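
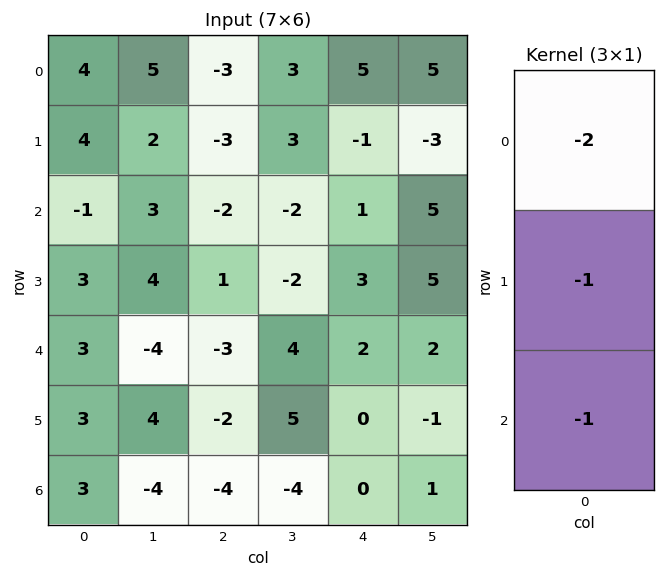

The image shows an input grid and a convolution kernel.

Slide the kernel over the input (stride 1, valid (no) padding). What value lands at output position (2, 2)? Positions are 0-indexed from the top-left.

6

The receptive field on the input at this output position is [-2 / 1 / -3]. Elementwise product with the kernel and sum: -2·-2 + 1·-1 + -3·-1.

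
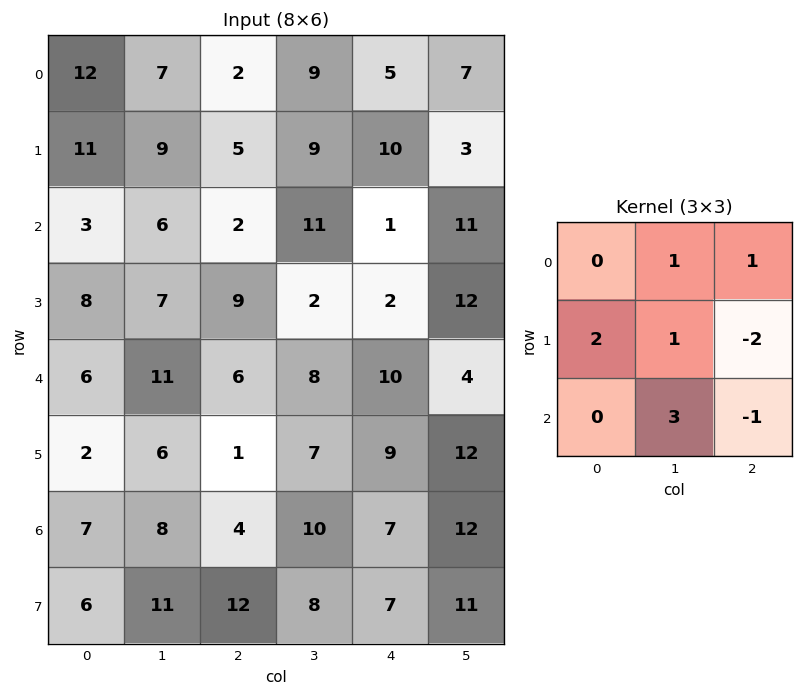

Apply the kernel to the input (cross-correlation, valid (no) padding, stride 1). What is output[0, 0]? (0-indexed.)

46

The receptive field on the input at this output position is [12 7 2 / 11 9 5 / 3 6 2]. Elementwise product with the kernel and sum: 7·1 + 2·1 + 11·2 + 9·1 + 5·-2 + 6·3 + 2·-1.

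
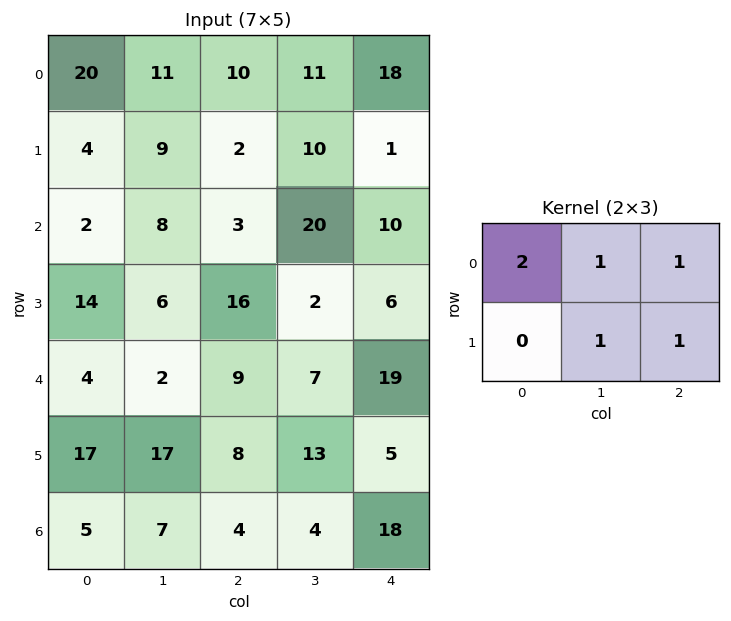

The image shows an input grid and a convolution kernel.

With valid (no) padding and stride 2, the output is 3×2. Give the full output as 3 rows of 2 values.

Output[0,0]: The receptive field on the input at this output position is [20 11 10 / 4 9 2]. Elementwise product with the kernel and sum: 20·2 + 11·1 + 10·1 + 9·1 + 2·1.
Output[0,1]: The receptive field on the input at this output position is [10 11 18 / 2 10 1]. Elementwise product with the kernel and sum: 10·2 + 11·1 + 18·1 + 10·1 + 1·1.

72 60
37 44
44 62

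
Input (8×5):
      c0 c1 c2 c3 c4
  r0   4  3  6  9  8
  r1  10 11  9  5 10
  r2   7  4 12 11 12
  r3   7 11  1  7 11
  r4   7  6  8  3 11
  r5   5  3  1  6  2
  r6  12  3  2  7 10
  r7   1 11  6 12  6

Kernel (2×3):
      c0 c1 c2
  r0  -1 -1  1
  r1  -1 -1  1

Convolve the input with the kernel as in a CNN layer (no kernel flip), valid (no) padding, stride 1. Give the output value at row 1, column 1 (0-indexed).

-20

The receptive field on the input at this output position is [11 9 5 / 4 12 11]. Elementwise product with the kernel and sum: 11·-1 + 9·-1 + 5·1 + 4·-1 + 12·-1 + 11·1.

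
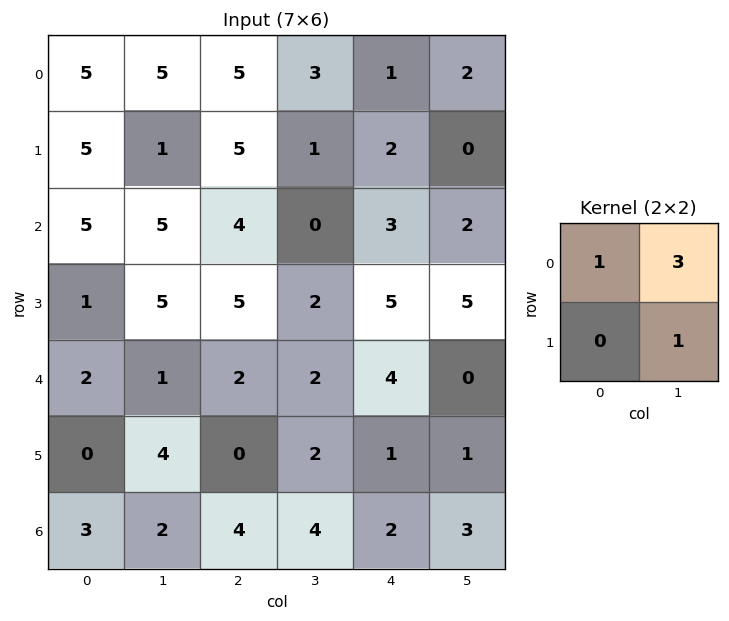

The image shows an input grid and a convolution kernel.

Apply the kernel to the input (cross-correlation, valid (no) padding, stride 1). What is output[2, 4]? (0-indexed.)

The receptive field on the input at this output position is [3 2 / 5 5]. Elementwise product with the kernel and sum: 3·1 + 2·3 + 5·1.

14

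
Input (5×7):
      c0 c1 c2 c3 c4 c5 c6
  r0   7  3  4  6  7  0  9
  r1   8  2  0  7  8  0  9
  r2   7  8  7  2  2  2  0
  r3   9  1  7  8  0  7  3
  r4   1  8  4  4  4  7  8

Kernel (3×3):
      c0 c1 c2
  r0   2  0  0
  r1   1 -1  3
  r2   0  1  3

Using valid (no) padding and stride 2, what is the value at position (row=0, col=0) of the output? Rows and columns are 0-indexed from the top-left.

49

The receptive field on the input at this output position is [7 3 4 / 8 2 0 / 7 8 7]. Elementwise product with the kernel and sum: 7·2 + 8·1 + 2·-1 + 0·3 + 8·1 + 7·3.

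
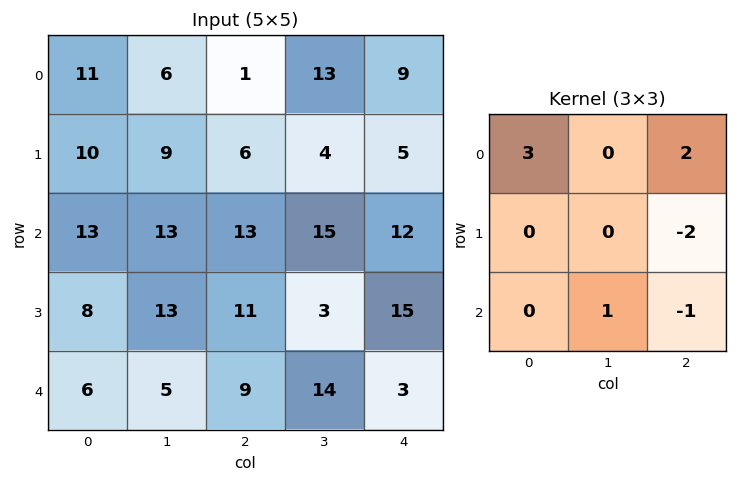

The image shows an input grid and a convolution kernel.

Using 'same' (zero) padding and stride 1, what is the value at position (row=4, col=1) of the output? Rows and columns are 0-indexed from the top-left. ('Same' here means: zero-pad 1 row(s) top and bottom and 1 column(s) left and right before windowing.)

28

The receptive field on the zero-padded input at this output position is [8 13 11 / 6 5 9 / 0 0 0]. Elementwise product with the kernel and sum: 8·3 + 11·2 + 9·-2 + 0·1 + 0·-1.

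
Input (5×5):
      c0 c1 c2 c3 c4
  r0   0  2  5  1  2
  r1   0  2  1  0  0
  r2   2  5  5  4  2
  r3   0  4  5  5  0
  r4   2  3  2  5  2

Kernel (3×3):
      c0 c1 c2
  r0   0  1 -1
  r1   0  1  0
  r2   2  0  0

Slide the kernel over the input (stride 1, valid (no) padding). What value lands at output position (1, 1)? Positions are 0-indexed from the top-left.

14

The receptive field on the input at this output position is [2 1 0 / 5 5 4 / 4 5 5]. Elementwise product with the kernel and sum: 1·1 + 0·-1 + 5·1 + 4·2.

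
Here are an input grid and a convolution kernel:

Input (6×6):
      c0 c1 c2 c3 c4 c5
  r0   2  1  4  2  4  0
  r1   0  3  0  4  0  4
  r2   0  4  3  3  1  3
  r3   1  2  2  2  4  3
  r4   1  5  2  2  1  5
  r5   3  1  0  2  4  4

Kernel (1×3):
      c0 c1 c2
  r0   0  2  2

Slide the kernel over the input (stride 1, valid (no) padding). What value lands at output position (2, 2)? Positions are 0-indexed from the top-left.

The receptive field on the input at this output position is [3 3 1]. Elementwise product with the kernel and sum: 3·2 + 1·2.

8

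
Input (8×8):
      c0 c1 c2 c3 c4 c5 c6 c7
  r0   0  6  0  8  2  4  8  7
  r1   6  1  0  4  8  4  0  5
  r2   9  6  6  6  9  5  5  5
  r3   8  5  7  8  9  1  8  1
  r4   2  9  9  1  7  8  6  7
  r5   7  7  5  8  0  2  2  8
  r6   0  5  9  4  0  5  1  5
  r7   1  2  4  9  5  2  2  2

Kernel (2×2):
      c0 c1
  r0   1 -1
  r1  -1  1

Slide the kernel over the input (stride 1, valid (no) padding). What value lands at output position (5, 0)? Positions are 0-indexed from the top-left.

The receptive field on the input at this output position is [7 7 / 0 5]. Elementwise product with the kernel and sum: 7·1 + 7·-1 + 0·-1 + 5·1.

5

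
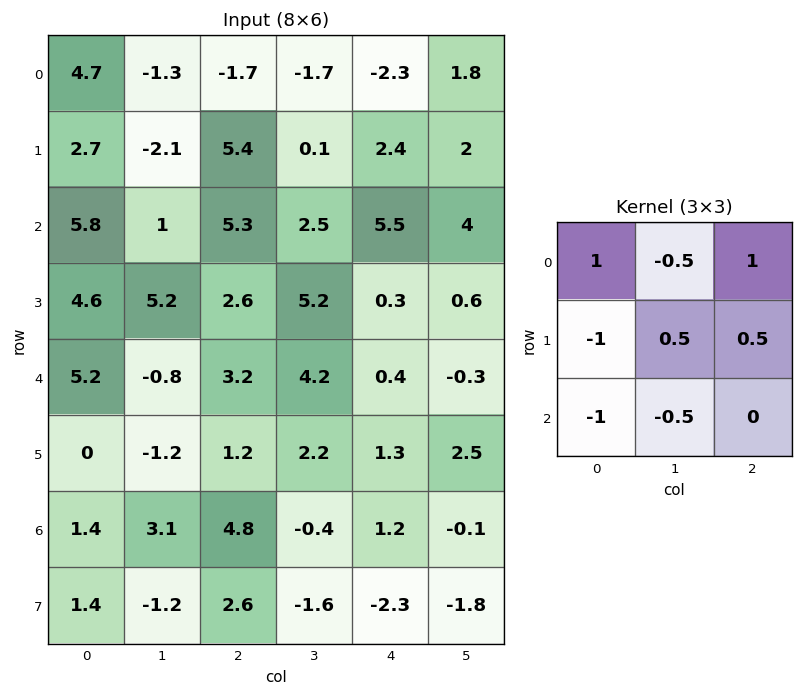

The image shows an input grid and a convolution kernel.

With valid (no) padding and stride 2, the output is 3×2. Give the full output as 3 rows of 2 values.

Output[0,0]: The receptive field on the input at this output position is [4.7 -1.3 -1.7 / 2.7 -2.1 5.4 / 5.8 1 5.3]. Elementwise product with the kernel and sum: 4.7·1 + -1.3·-0.5 + -1.7·1 + 2.7·-1 + -2.1·0.5 + 5.4·0.5 + 5.8·-1 + 1·-0.5.
Output[0,1]: The receptive field on the input at this output position is [-1.7 -1.7 -2.3 / 5.4 0.1 2.4 / 5.3 2.5 5.5]. Elementwise product with the kernel and sum: -1.7·1 + -1.7·-0.5 + -2.3·1 + 5.4·-1 + 0.1·0.5 + 2.4·0.5 + 5.3·-1 + 2.5·-0.5.

-3.7 -13.85
5.1 4.4
5.85 -2.55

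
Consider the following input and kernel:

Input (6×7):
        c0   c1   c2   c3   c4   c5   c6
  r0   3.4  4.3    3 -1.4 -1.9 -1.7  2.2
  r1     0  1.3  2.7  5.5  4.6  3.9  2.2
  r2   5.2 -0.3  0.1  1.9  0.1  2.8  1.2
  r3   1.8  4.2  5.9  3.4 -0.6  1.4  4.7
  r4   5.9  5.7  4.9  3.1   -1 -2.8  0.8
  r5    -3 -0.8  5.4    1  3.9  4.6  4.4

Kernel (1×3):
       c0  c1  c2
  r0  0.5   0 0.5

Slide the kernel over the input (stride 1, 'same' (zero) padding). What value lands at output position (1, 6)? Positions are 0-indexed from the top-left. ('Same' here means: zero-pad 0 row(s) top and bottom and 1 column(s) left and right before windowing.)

The receptive field on the zero-padded input at this output position is [3.9 2.2 0]. Elementwise product with the kernel and sum: 3.9·0.5 + 0·0.5.

1.95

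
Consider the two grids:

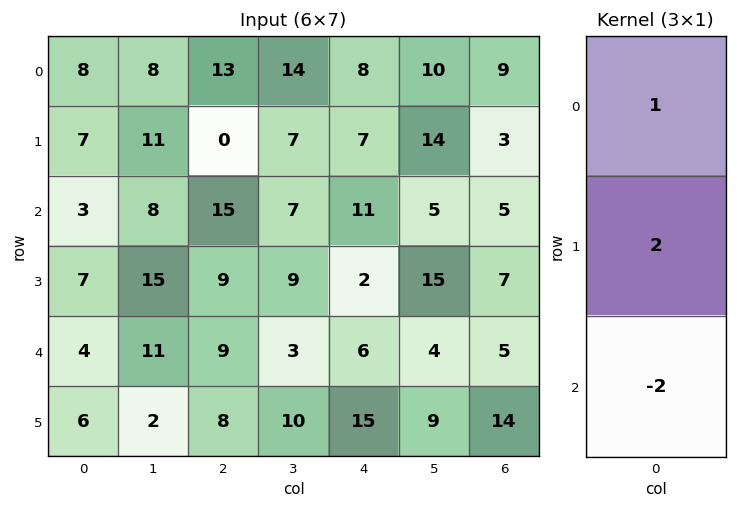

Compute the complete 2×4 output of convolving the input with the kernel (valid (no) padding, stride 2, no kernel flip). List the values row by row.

Output[0,0]: The receptive field on the input at this output position is [8 / 7 / 3]. Elementwise product with the kernel and sum: 8·1 + 7·2 + 3·-2.
Output[0,1]: The receptive field on the input at this output position is [13 / 0 / 15]. Elementwise product with the kernel and sum: 13·1 + 0·2 + 15·-2.

16 -17 0 5
9 15 3 9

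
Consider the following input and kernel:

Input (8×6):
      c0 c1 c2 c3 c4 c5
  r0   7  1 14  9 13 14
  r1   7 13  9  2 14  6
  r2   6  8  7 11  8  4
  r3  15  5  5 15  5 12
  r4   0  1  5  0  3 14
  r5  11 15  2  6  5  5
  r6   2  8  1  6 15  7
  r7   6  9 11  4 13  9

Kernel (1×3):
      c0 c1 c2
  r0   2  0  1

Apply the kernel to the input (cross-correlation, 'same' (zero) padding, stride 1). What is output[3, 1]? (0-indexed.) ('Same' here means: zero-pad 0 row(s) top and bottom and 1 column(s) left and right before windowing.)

35

The receptive field on the zero-padded input at this output position is [15 5 5]. Elementwise product with the kernel and sum: 15·2 + 5·1.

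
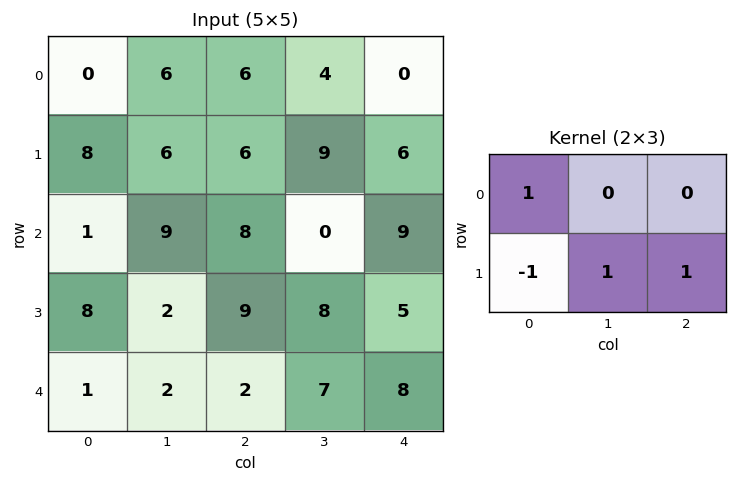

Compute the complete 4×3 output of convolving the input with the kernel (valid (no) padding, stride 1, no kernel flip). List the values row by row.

4 15 15
24 5 7
4 24 12
11 9 22

Output[0,0]: The receptive field on the input at this output position is [0 6 6 / 8 6 6]. Elementwise product with the kernel and sum: 0·1 + 8·-1 + 6·1 + 6·1.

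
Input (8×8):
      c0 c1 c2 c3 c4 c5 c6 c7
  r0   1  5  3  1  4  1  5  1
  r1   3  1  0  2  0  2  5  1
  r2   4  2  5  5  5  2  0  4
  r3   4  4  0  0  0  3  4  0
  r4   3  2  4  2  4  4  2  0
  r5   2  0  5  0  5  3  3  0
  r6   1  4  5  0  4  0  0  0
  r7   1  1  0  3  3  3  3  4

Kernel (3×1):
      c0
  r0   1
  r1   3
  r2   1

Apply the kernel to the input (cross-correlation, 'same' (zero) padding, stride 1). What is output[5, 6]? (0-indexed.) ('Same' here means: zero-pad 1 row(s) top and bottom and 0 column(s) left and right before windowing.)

11

The receptive field on the zero-padded input at this output position is [2 / 3 / 0]. Elementwise product with the kernel and sum: 2·1 + 3·3 + 0·1.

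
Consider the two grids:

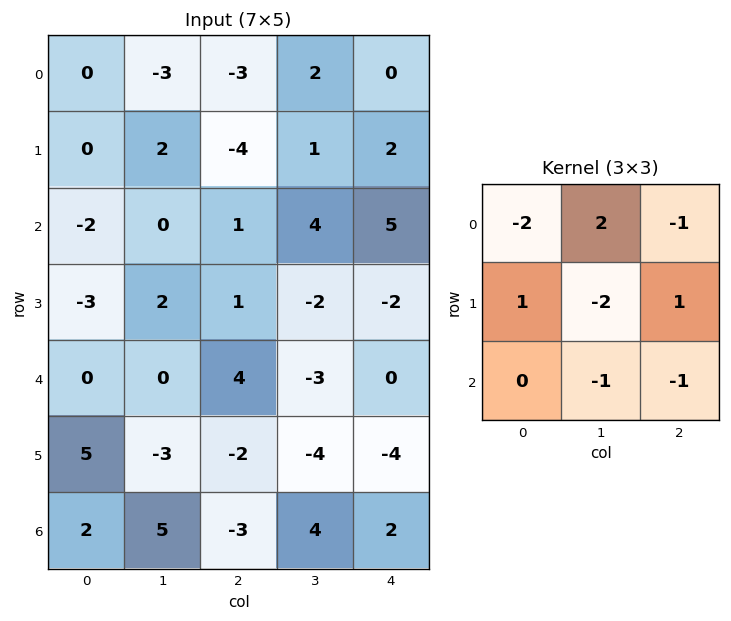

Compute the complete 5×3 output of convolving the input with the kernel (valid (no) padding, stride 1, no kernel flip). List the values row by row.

Output[0,0]: The receptive field on the input at this output position is [0 -3 -3 / 0 2 -4 / -2 0 1]. Elementwise product with the kernel and sum: 0·-2 + -3·2 + -3·-1 + 0·1 + 2·-2 + -4·1 + 0·-1 + 1·-1.
Output[0,1]: The receptive field on the input at this output position is [-3 -3 2 / 2 -4 1 / 0 1 4]. Elementwise product with the kernel and sum: -3·-2 + -3·2 + 2·-1 + 2·1 + -4·-2 + 1·1 + 1·-1 + 4·-1.

-12 4 -3
4 -10 10
-7 -5 7
18 -5 14
3 7 -18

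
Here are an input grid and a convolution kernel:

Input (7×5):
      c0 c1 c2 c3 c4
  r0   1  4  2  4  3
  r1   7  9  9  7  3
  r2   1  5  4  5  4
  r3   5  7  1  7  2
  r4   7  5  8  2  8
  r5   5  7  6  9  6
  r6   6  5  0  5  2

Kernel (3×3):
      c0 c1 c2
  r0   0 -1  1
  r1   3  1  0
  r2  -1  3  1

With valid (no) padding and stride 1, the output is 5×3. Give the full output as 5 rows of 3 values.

Output[0,0]: The receptive field on the input at this output position is [1 4 2 / 7 9 9 / 1 5 4]. Elementwise product with the kernel and sum: 4·-1 + 2·1 + 7·3 + 9·1 + 1·-1 + 5·3 + 4·1.
Output[0,1]: The receptive field on the input at this output position is [4 2 4 / 9 9 7 / 5 4 5]. Elementwise product with the kernel and sum: 2·-1 + 4·1 + 9·3 + 9·1 + 5·-1 + 4·3 + 5·1.

46 50 48
25 20 35
37 44 15
42 49 48
34 21 50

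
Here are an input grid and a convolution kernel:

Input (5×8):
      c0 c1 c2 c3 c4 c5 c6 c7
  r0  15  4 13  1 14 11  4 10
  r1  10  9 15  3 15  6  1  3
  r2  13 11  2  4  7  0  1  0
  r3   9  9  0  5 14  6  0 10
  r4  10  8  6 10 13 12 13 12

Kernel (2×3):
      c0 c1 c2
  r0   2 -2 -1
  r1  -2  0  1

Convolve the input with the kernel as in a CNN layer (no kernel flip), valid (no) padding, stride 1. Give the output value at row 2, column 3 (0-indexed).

-10

The receptive field on the input at this output position is [4 7 0 / 5 14 6]. Elementwise product with the kernel and sum: 4·2 + 7·-2 + 0·-1 + 5·-2 + 6·1.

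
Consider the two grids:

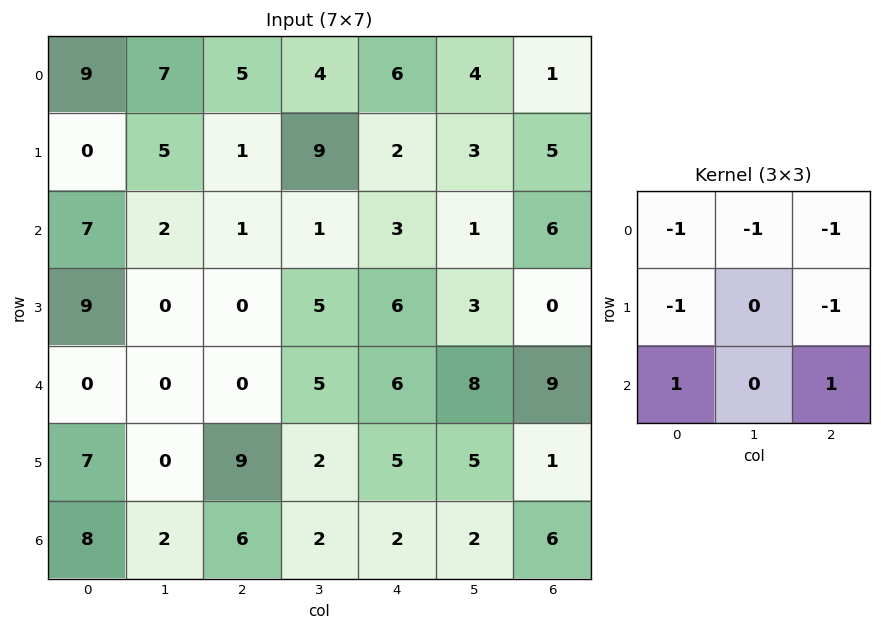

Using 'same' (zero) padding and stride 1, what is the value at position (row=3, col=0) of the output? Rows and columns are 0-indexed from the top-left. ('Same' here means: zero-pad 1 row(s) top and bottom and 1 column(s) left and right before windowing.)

-9

The receptive field on the zero-padded input at this output position is [0 7 2 / 0 9 0 / 0 0 0]. Elementwise product with the kernel and sum: 0·-1 + 7·-1 + 2·-1 + 0·-1 + 0·-1 + 0·1 + 0·1.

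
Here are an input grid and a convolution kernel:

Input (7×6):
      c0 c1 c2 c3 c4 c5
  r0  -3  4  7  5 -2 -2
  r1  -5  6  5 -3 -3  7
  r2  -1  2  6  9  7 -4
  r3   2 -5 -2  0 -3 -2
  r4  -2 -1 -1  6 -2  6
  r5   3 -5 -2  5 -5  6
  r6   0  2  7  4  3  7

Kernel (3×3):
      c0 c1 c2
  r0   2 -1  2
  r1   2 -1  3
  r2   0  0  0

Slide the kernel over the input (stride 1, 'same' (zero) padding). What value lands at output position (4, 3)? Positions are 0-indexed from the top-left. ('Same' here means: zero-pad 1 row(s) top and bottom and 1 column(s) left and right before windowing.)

-24

The receptive field on the zero-padded input at this output position is [-2 0 -3 / -1 6 -2 / -2 5 -5]. Elementwise product with the kernel and sum: -2·2 + 0·-1 + -3·2 + -1·2 + 6·-1 + -2·3.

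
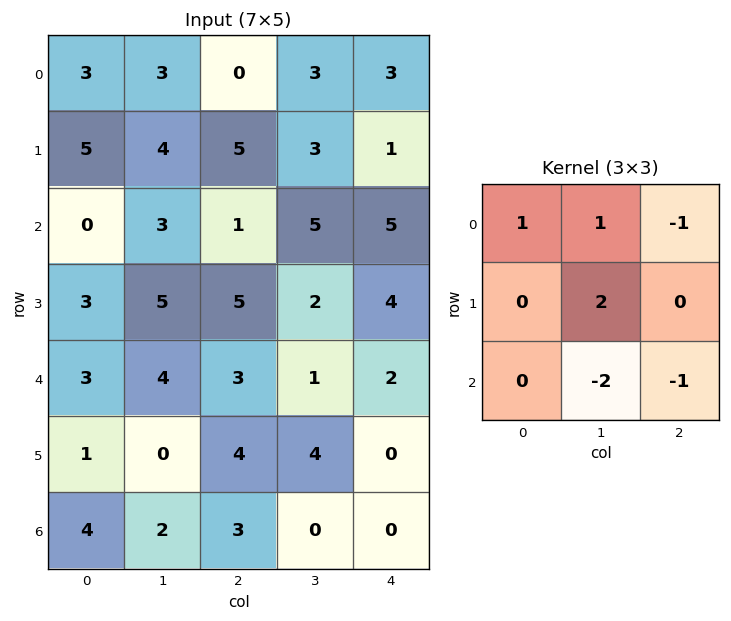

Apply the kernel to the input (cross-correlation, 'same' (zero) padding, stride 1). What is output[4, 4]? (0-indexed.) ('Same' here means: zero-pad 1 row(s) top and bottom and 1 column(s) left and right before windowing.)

10

The receptive field on the zero-padded input at this output position is [2 4 0 / 1 2 0 / 4 0 0]. Elementwise product with the kernel and sum: 2·1 + 4·1 + 0·-1 + 2·2 + 0·-2 + 0·-1.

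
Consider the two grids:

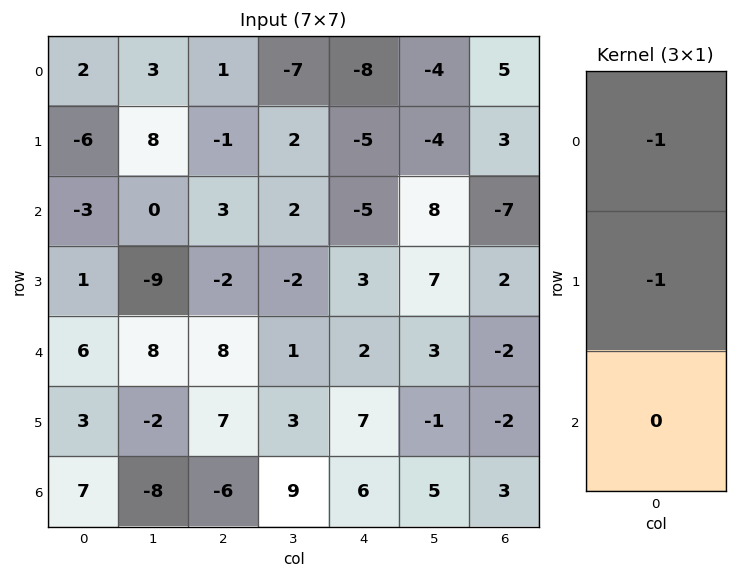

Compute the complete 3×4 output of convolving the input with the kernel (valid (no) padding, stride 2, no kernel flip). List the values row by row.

4 0 13 -8
2 -1 2 5
-9 -15 -9 4

Output[0,0]: The receptive field on the input at this output position is [2 / -6 / -3]. Elementwise product with the kernel and sum: 2·-1 + -6·-1.
Output[0,1]: The receptive field on the input at this output position is [1 / -1 / 3]. Elementwise product with the kernel and sum: 1·-1 + -1·-1.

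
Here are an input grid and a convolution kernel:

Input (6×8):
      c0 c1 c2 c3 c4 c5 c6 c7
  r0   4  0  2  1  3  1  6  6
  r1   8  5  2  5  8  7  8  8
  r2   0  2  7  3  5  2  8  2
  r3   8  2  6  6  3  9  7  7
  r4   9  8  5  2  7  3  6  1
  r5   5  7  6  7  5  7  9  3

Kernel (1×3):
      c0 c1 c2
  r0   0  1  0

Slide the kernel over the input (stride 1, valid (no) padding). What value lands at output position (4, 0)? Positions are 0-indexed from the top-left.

8

The receptive field on the input at this output position is [9 8 5]. Elementwise product with the kernel and sum: 8·1.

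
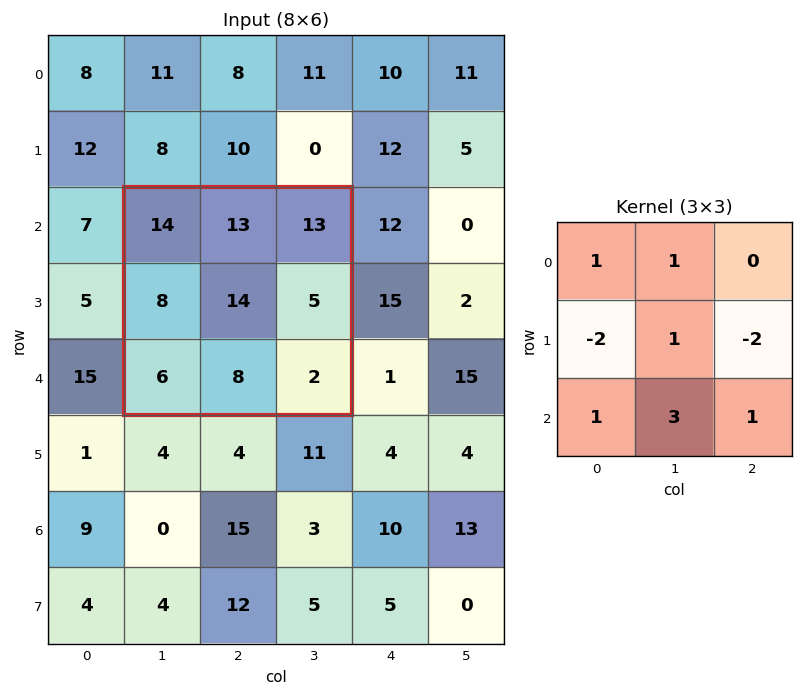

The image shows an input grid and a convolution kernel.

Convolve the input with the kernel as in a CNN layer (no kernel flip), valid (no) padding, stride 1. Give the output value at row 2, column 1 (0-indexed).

The receptive field on the input at this output position is [14 13 13 / 8 14 5 / 6 8 2]. Elementwise product with the kernel and sum: 14·1 + 13·1 + 8·-2 + 14·1 + 5·-2 + 6·1 + 8·3 + 2·1.

47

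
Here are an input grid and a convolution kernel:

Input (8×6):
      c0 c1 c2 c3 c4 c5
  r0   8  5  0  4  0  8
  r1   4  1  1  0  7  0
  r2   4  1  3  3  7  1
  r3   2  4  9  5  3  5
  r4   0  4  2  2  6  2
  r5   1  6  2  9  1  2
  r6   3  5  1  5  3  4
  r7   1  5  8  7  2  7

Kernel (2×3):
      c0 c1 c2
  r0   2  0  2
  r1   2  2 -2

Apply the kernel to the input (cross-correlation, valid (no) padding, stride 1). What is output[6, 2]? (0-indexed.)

34

The receptive field on the input at this output position is [1 5 3 / 8 7 2]. Elementwise product with the kernel and sum: 1·2 + 3·2 + 8·2 + 7·2 + 2·-2.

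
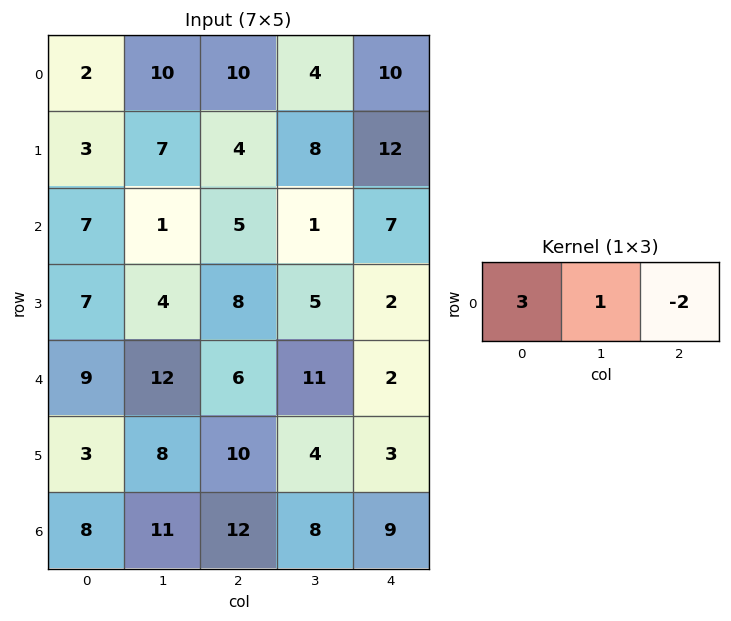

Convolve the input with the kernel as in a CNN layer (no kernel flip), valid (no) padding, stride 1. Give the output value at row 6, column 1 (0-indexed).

29

The receptive field on the input at this output position is [11 12 8]. Elementwise product with the kernel and sum: 11·3 + 12·1 + 8·-2.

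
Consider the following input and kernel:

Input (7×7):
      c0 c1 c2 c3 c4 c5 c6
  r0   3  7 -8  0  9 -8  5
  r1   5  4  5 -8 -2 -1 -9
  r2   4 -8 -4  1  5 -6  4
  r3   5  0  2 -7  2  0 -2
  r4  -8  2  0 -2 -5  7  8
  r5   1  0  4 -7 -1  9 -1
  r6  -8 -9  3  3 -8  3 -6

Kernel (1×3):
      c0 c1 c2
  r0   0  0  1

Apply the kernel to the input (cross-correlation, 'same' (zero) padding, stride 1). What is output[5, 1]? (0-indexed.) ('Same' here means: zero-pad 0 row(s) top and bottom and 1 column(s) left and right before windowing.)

4

The receptive field on the zero-padded input at this output position is [1 0 4]. Elementwise product with the kernel and sum: 4·1.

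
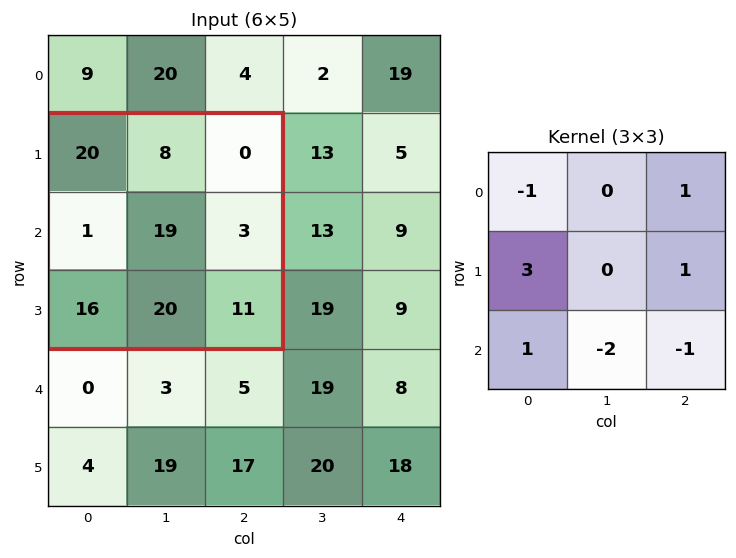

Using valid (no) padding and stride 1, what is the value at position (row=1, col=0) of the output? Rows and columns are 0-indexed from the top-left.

The receptive field on the input at this output position is [20 8 0 / 1 19 3 / 16 20 11]. Elementwise product with the kernel and sum: 20·-1 + 0·1 + 1·3 + 3·1 + 16·1 + 20·-2 + 11·-1.

-49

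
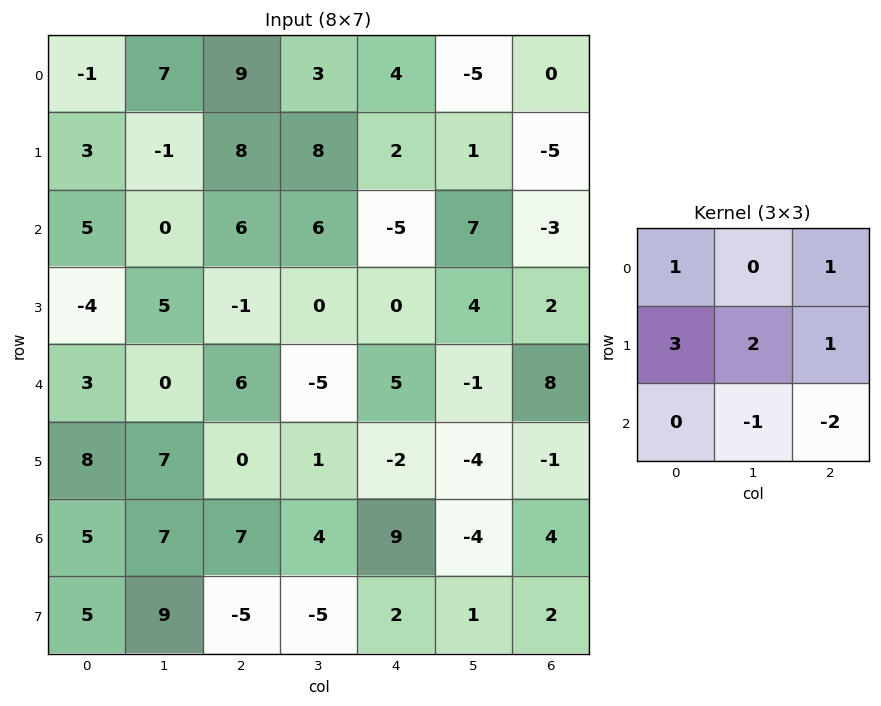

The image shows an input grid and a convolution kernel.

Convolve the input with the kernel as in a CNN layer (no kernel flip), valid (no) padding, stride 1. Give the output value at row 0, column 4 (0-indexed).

6

The receptive field on the input at this output position is [4 -5 0 / 2 1 -5 / -5 7 -3]. Elementwise product with the kernel and sum: 4·1 + 0·1 + 2·3 + 1·2 + -5·1 + 7·-1 + -3·-2.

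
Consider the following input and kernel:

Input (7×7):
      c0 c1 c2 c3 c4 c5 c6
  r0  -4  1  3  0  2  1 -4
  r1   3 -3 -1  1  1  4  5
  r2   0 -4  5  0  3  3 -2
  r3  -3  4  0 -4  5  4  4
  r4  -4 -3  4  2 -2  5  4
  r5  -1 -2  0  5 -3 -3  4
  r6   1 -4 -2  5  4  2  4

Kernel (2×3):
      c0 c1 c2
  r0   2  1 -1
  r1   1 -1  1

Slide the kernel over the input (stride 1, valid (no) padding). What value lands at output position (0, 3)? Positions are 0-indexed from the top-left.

5

The receptive field on the input at this output position is [0 2 1 / 1 1 4]. Elementwise product with the kernel and sum: 0·2 + 2·1 + 1·-1 + 1·1 + 1·-1 + 4·1.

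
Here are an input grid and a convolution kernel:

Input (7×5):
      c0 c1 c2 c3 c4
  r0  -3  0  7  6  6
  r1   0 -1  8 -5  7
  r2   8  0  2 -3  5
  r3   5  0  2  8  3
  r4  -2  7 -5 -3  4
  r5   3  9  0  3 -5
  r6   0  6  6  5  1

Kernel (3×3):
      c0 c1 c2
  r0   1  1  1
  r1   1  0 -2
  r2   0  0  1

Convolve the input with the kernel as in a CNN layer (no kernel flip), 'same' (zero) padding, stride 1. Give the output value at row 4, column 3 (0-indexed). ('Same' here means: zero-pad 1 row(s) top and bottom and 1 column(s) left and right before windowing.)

The receptive field on the zero-padded input at this output position is [2 8 3 / -5 -3 4 / 0 3 -5]. Elementwise product with the kernel and sum: 2·1 + 8·1 + 3·1 + -5·1 + 4·-2 + -5·1.

-5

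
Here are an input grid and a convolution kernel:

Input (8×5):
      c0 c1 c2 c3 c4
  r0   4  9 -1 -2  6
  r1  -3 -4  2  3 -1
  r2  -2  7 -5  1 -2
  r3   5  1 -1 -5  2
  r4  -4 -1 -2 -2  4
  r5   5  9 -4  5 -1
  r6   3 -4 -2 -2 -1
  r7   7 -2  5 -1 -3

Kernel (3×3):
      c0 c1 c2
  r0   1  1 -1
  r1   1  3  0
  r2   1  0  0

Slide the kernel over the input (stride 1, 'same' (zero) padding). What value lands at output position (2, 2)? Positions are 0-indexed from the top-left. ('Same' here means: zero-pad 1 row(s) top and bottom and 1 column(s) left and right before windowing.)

The receptive field on the zero-padded input at this output position is [-4 2 3 / 7 -5 1 / 1 -1 -5]. Elementwise product with the kernel and sum: -4·1 + 2·1 + 3·-1 + 7·1 + -5·3 + 1·1.

-12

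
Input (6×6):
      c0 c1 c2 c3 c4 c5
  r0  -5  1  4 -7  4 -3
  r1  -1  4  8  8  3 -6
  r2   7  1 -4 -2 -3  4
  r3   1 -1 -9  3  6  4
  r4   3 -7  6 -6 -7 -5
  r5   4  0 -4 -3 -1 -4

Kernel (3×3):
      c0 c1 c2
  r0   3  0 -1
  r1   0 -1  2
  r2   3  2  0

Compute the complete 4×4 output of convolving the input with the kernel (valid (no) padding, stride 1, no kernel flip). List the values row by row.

Output[0,0]: The receptive field on the input at this output position is [-5 1 4 / -1 4 8 / 7 1 -4]. Elementwise product with the kernel and sum: -5·3 + 4·-1 + 4·-1 + 8·2 + 7·3 + 1·2.

16 13 -10 -45
-19 -17 -4 62
3 11 6 -40
43 -32 -59 -9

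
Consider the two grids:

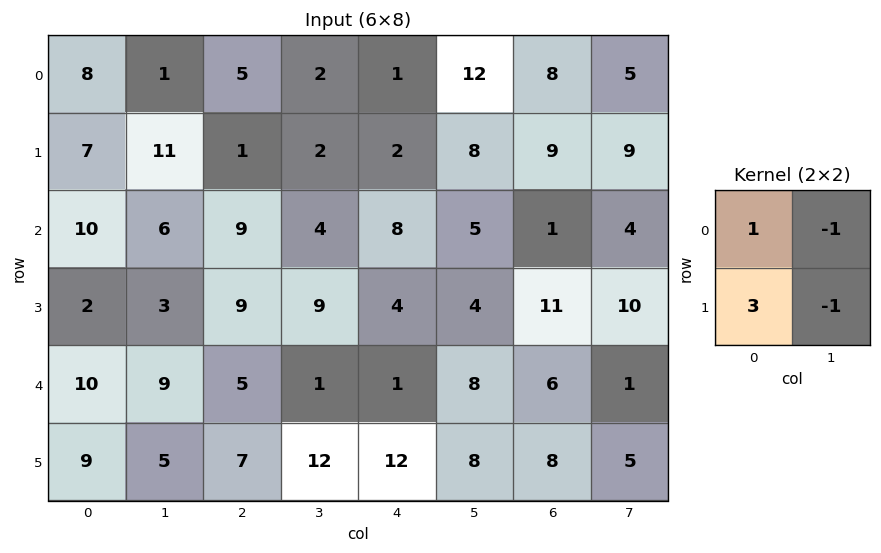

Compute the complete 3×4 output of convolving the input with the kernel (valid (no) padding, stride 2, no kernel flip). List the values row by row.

Output[0,0]: The receptive field on the input at this output position is [8 1 / 7 11]. Elementwise product with the kernel and sum: 8·1 + 1·-1 + 7·3 + 11·-1.

17 4 -13 21
7 23 11 20
23 13 21 24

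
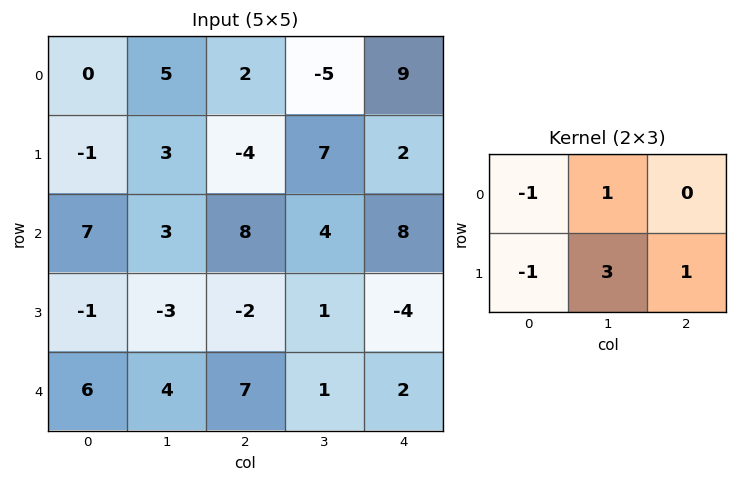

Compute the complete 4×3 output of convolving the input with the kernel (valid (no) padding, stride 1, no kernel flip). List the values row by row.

11 -11 20
14 18 23
-14 3 -3
11 19 1

Output[0,0]: The receptive field on the input at this output position is [0 5 2 / -1 3 -4]. Elementwise product with the kernel and sum: 0·-1 + 5·1 + -1·-1 + 3·3 + -4·1.
Output[0,1]: The receptive field on the input at this output position is [5 2 -5 / 3 -4 7]. Elementwise product with the kernel and sum: 5·-1 + 2·1 + 3·-1 + -4·3 + 7·1.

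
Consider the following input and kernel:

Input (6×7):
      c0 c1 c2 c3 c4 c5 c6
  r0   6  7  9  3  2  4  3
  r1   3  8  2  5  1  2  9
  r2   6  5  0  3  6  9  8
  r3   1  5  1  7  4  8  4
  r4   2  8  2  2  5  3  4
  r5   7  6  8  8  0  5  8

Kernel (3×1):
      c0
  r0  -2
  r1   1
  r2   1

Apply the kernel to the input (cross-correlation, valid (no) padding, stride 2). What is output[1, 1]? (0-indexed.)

The receptive field on the input at this output position is [0 / 1 / 2]. Elementwise product with the kernel and sum: 0·-2 + 1·1 + 2·1.

3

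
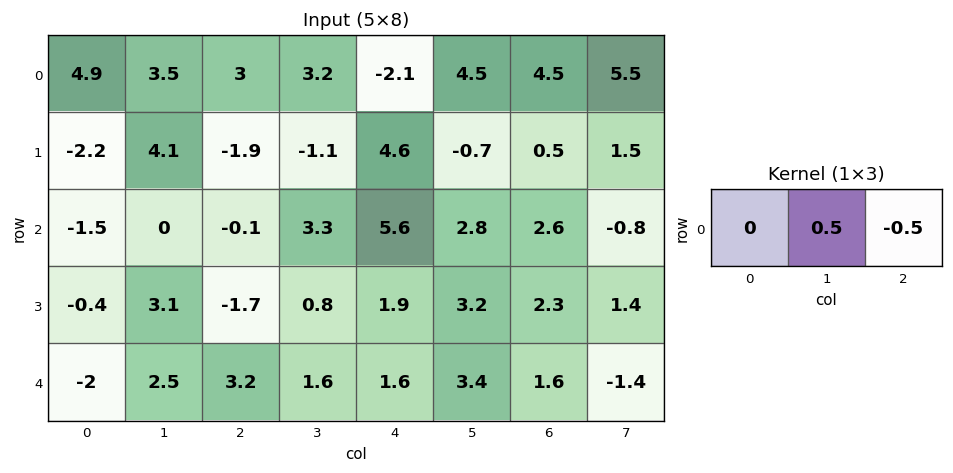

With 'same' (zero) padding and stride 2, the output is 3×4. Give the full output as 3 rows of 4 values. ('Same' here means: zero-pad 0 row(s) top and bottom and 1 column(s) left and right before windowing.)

Output[0,0]: The receptive field on the zero-padded input at this output position is [0 4.9 3.5]. Elementwise product with the kernel and sum: 4.9·0.5 + 3.5·-0.5.

0.7 -0.1 -3.3 -0.5
-0.75 -1.7 1.4 1.7
-2.25 0.8 -0.9 1.5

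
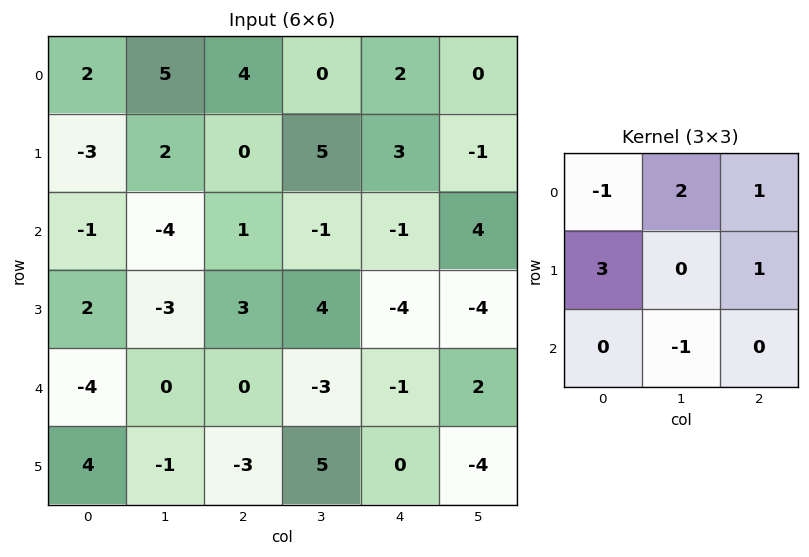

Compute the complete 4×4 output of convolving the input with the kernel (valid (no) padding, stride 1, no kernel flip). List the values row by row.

Output[0,0]: The receptive field on the input at this output position is [2 5 4 / -3 2 0 / -1 -4 1]. Elementwise product with the kernel and sum: 2·-1 + 5·2 + 4·1 + -3·3 + 0·1 + -4·-1.

7 13 2 19
8 -13 11 5
3 0 4 12
-16 13 -5 -23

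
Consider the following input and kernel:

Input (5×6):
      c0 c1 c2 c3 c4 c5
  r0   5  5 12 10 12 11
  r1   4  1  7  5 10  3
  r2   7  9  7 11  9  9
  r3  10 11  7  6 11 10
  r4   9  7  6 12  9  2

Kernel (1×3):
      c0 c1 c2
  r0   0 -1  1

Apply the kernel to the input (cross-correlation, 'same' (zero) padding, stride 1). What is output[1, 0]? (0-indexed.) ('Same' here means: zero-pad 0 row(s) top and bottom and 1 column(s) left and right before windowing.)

The receptive field on the zero-padded input at this output position is [0 4 1]. Elementwise product with the kernel and sum: 4·-1 + 1·1.

-3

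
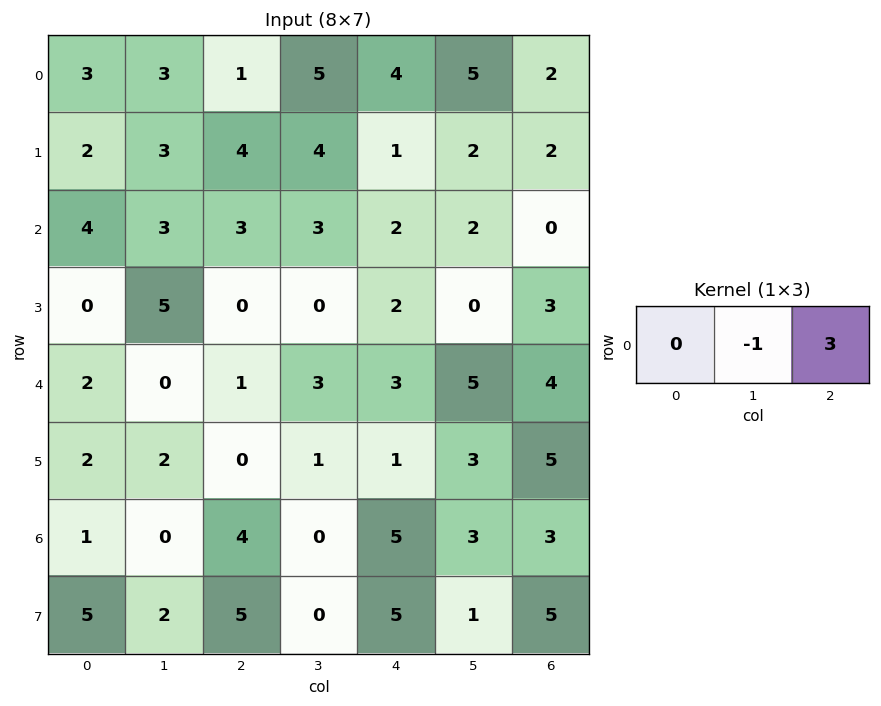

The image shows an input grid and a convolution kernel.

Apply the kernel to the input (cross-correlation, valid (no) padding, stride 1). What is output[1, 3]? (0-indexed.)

5

The receptive field on the input at this output position is [4 1 2]. Elementwise product with the kernel and sum: 1·-1 + 2·3.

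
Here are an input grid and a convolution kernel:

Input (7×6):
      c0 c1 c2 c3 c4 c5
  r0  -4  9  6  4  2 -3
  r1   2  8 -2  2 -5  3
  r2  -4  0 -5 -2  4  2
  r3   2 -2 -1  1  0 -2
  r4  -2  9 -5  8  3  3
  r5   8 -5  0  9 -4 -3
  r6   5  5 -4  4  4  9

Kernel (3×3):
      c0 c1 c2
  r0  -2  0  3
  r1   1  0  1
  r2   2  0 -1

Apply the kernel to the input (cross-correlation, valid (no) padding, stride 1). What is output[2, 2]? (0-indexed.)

The receptive field on the input at this output position is [-5 -2 4 / -1 1 0 / -5 8 3]. Elementwise product with the kernel and sum: -5·-2 + 4·3 + -1·1 + 0·1 + -5·2 + 3·-1.

8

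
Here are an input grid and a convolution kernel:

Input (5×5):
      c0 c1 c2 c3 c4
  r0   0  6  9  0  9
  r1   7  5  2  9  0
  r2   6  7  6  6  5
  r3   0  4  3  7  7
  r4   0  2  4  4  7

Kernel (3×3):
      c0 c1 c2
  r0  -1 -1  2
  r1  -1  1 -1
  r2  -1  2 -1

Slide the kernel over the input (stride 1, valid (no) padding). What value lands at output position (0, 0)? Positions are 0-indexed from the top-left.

The receptive field on the input at this output position is [0 6 9 / 7 5 2 / 6 7 6]. Elementwise product with the kernel and sum: 0·-1 + 6·-1 + 9·2 + 7·-1 + 5·1 + 2·-1 + 6·-1 + 7·2 + 6·-1.

10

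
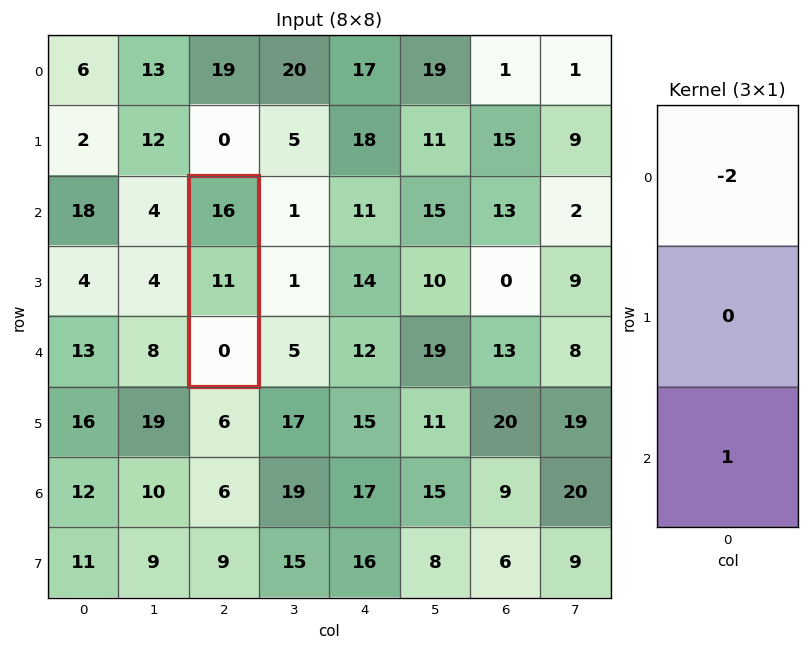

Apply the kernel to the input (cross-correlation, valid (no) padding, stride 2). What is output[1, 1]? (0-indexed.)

-32

The receptive field on the input at this output position is [16 / 11 / 0]. Elementwise product with the kernel and sum: 16·-2 + 0·1.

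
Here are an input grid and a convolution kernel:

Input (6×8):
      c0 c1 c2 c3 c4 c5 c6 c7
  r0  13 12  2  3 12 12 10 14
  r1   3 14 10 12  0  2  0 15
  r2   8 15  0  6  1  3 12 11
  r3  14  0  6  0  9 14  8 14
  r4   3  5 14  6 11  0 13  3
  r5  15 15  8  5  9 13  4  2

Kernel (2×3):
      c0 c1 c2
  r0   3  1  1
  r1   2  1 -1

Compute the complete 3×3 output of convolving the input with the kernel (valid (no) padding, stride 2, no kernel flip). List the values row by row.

63 53 60
61 10 42
65 71 73

Output[0,0]: The receptive field on the input at this output position is [13 12 2 / 3 14 10]. Elementwise product with the kernel and sum: 13·3 + 12·1 + 2·1 + 3·2 + 14·1 + 10·-1.
Output[0,1]: The receptive field on the input at this output position is [2 3 12 / 10 12 0]. Elementwise product with the kernel and sum: 2·3 + 3·1 + 12·1 + 10·2 + 12·1 + 0·-1.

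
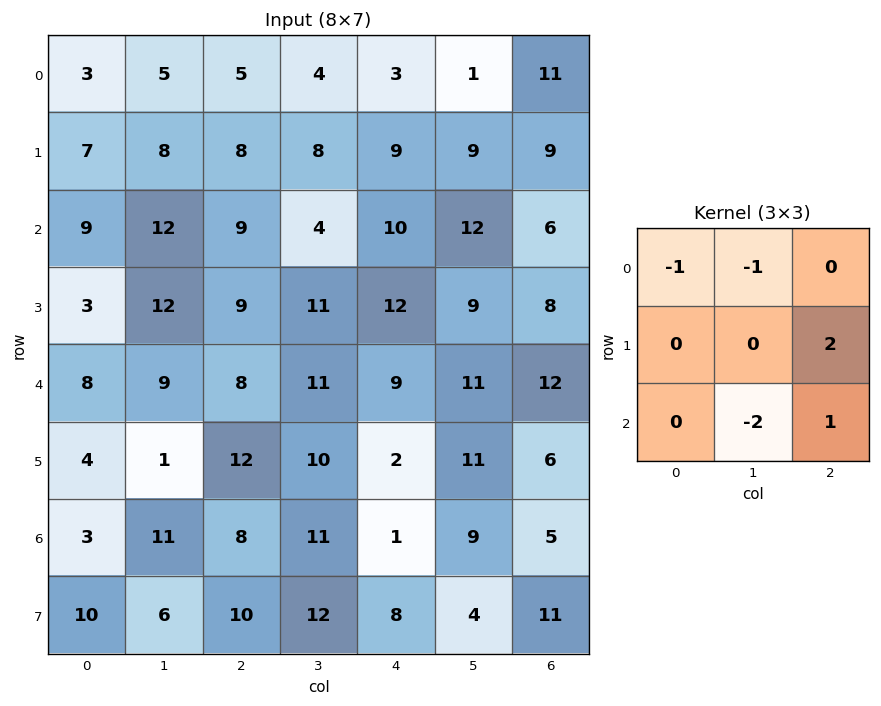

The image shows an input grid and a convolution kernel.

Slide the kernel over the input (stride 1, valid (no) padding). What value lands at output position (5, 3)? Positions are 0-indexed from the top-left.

-6

The receptive field on the input at this output position is [10 2 11 / 11 1 9 / 12 8 4]. Elementwise product with the kernel and sum: 10·-1 + 2·-1 + 9·2 + 8·-2 + 4·1.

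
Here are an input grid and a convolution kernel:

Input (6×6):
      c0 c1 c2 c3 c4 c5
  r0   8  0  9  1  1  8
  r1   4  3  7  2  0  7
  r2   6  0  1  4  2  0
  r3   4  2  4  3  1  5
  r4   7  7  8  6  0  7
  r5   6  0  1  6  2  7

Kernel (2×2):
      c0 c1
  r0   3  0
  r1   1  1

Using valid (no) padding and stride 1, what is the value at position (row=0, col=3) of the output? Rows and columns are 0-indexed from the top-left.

The receptive field on the input at this output position is [1 1 / 2 0]. Elementwise product with the kernel and sum: 1·3 + 2·1 + 0·1.

5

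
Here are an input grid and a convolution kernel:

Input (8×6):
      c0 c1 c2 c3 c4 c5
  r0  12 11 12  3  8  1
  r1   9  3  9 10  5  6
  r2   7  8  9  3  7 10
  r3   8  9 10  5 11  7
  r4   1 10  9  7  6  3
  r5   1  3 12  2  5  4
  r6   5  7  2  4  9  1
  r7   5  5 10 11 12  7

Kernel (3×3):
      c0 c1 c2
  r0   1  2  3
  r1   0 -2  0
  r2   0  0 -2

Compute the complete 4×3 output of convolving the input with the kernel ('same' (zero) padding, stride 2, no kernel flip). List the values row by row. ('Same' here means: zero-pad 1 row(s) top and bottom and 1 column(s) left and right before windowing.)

Output[0,0]: The receptive field on the zero-padded input at this output position is [0 0 0 / 0 12 11 / 0 9 3]. Elementwise product with the kernel and sum: 0·1 + 0·2 + 0·3 + 12·-2 + 3·-2.
Output[0,1]: The receptive field on the zero-padded input at this output position is [0 0 0 / 11 12 3 / 3 9 10]. Elementwise product with the kernel and sum: 0·1 + 0·2 + 0·3 + 12·-2 + 10·-2.

-30 -44 -28
-5 23 10
35 22 28
-9 7 -8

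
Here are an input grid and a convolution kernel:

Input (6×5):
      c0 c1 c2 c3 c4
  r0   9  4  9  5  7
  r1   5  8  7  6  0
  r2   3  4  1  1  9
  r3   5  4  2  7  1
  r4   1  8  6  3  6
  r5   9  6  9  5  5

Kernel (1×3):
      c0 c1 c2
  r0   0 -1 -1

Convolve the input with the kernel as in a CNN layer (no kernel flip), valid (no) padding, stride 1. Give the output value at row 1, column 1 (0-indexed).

The receptive field on the input at this output position is [8 7 6]. Elementwise product with the kernel and sum: 7·-1 + 6·-1.

-13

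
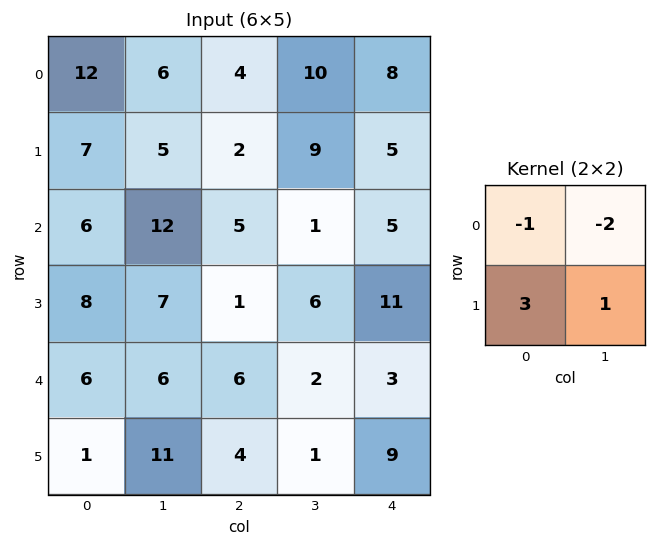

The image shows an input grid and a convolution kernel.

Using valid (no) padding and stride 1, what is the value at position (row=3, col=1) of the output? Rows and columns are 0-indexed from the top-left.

The receptive field on the input at this output position is [7 1 / 6 6]. Elementwise product with the kernel and sum: 7·-1 + 1·-2 + 6·3 + 6·1.

15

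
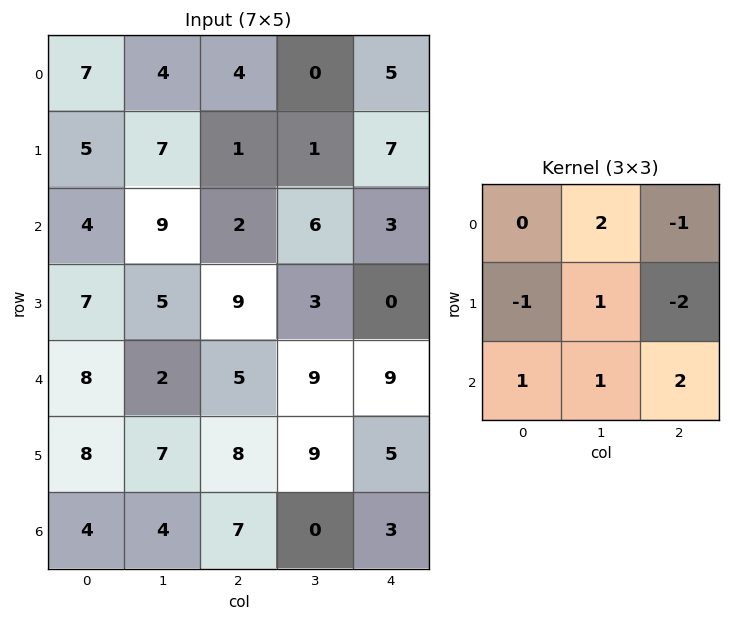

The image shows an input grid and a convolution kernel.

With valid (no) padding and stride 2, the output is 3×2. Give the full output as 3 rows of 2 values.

Output[0,0]: The receptive field on the input at this output position is [7 4 4 / 5 7 1 / 4 9 2]. Elementwise product with the kernel and sum: 4·2 + 4·-1 + 5·-1 + 7·1 + 1·-2 + 4·1 + 9·1 + 2·2.

21 -5
16 35
4 13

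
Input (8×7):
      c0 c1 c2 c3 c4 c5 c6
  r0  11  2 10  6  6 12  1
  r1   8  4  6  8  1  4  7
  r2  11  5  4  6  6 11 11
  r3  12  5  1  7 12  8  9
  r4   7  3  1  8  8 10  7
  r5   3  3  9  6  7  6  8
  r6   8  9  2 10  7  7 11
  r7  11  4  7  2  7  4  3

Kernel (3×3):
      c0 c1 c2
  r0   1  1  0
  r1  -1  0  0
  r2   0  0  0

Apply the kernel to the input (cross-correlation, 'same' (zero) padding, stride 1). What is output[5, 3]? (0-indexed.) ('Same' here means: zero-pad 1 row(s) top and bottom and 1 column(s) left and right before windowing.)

0

The receptive field on the zero-padded input at this output position is [1 8 8 / 9 6 7 / 2 10 7]. Elementwise product with the kernel and sum: 1·1 + 8·1 + 9·-1.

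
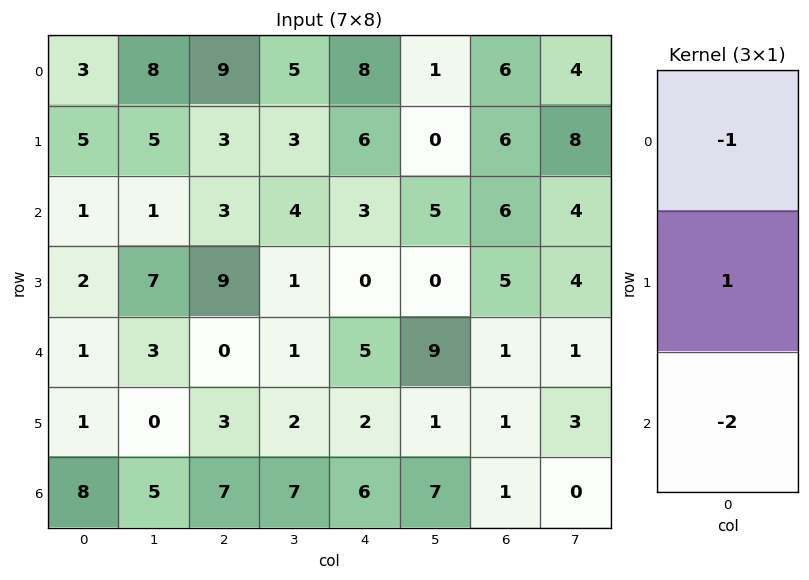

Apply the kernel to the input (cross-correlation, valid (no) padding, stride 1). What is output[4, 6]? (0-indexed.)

-2

The receptive field on the input at this output position is [1 / 1 / 1]. Elementwise product with the kernel and sum: 1·-1 + 1·1 + 1·-2.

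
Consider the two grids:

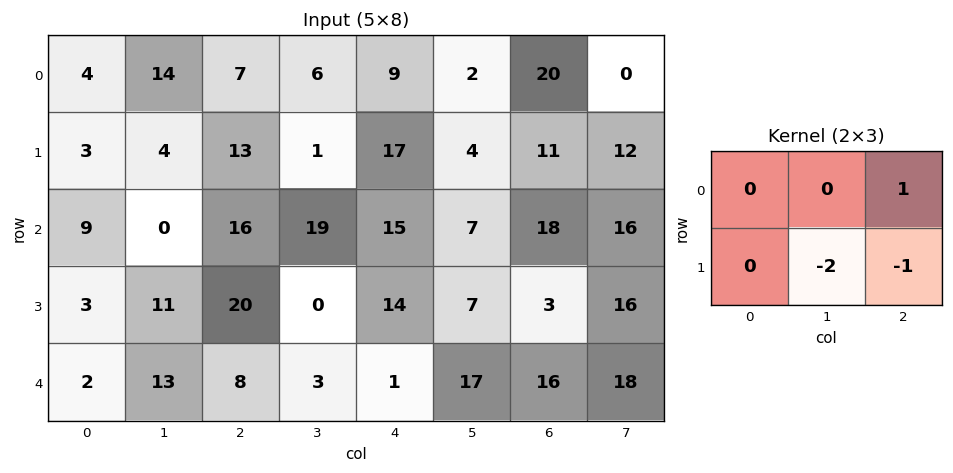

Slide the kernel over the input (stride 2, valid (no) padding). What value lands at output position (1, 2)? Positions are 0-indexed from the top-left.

1

The receptive field on the input at this output position is [15 7 18 / 14 7 3]. Elementwise product with the kernel and sum: 18·1 + 7·-2 + 3·-1.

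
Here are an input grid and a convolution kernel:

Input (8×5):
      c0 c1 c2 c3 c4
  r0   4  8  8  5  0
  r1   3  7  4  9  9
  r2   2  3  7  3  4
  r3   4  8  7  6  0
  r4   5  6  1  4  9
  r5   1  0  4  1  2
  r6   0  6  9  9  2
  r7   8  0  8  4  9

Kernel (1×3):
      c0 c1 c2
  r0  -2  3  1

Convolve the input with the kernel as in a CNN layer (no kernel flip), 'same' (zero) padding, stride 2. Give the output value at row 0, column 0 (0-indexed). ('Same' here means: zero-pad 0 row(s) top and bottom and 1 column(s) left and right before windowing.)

20

The receptive field on the zero-padded input at this output position is [0 4 8]. Elementwise product with the kernel and sum: 0·-2 + 4·3 + 8·1.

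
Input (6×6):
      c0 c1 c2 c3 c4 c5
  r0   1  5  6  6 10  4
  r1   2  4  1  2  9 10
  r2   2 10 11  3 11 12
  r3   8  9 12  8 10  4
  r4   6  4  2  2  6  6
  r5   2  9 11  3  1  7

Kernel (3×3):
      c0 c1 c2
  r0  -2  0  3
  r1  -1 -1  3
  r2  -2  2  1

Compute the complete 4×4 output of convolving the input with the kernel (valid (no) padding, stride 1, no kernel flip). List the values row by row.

Output[0,0]: The receptive field on the input at this output position is [1 5 6 / 2 4 1 / 2 10 11]. Elementwise product with the kernel and sum: 1·-2 + 6·3 + 2·-1 + 4·-1 + 1·3 + 2·-2 + 10·2 + 11·1.

40 14 37 47
34 0 46 56
46 -10 27 38
41 13 5 9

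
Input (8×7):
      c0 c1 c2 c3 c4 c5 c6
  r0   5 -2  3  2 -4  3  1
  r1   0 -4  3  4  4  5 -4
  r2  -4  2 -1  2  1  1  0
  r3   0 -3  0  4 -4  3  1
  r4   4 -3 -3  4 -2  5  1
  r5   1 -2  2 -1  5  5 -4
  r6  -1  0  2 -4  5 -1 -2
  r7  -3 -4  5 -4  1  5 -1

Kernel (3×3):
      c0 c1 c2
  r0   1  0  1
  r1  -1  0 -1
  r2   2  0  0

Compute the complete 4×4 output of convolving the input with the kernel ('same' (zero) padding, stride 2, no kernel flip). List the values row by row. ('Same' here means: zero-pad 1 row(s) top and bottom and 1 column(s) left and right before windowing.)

2 -8 3 7
-6 -10 14 10
0 -4 -4 8
-2 -7 1 16

Output[0,0]: The receptive field on the zero-padded input at this output position is [0 0 0 / 0 5 -2 / 0 0 -4]. Elementwise product with the kernel and sum: 0·1 + 0·1 + 0·-1 + -2·-1 + 0·2.
Output[0,1]: The receptive field on the zero-padded input at this output position is [0 0 0 / -2 3 2 / -4 3 4]. Elementwise product with the kernel and sum: 0·1 + 0·1 + -2·-1 + 2·-1 + -4·2.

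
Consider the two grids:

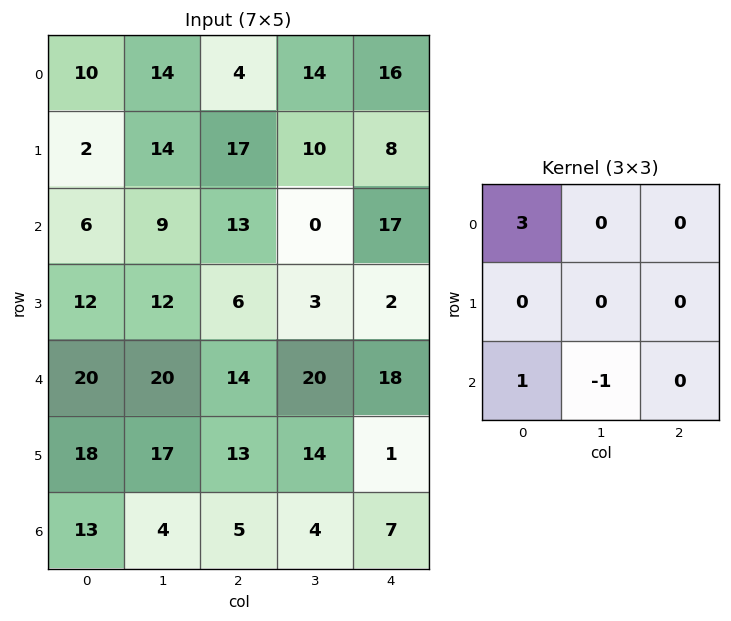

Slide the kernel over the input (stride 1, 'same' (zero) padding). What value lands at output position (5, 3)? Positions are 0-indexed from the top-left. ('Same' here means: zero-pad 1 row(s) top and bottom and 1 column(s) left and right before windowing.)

The receptive field on the zero-padded input at this output position is [14 20 18 / 13 14 1 / 5 4 7]. Elementwise product with the kernel and sum: 14·3 + 5·1 + 4·-1.

43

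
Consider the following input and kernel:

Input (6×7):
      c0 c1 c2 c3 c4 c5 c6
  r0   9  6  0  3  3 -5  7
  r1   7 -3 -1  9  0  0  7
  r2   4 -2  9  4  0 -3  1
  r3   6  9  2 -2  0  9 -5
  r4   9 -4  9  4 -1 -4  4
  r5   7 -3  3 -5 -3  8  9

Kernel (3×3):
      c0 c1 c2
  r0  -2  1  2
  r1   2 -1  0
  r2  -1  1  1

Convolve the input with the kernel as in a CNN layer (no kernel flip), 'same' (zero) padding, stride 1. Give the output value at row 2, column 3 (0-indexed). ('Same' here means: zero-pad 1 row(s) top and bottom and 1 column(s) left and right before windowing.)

21

The receptive field on the zero-padded input at this output position is [-1 9 0 / 9 4 0 / 2 -2 0]. Elementwise product with the kernel and sum: -1·-2 + 9·1 + 0·2 + 9·2 + 4·-1 + 2·-1 + -2·1 + 0·1.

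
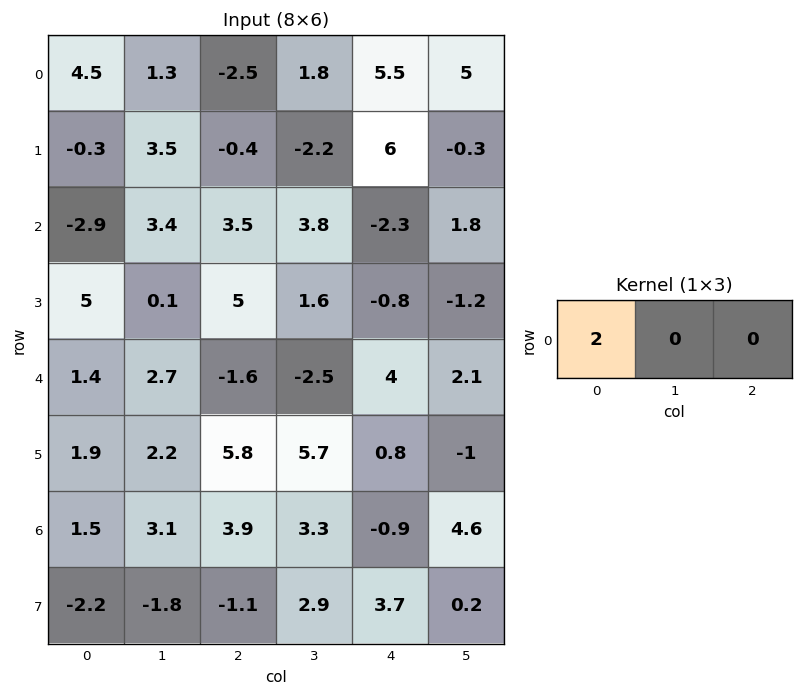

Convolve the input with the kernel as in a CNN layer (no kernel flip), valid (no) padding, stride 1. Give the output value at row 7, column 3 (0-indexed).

5.8

The receptive field on the input at this output position is [2.9 3.7 0.2]. Elementwise product with the kernel and sum: 2.9·2.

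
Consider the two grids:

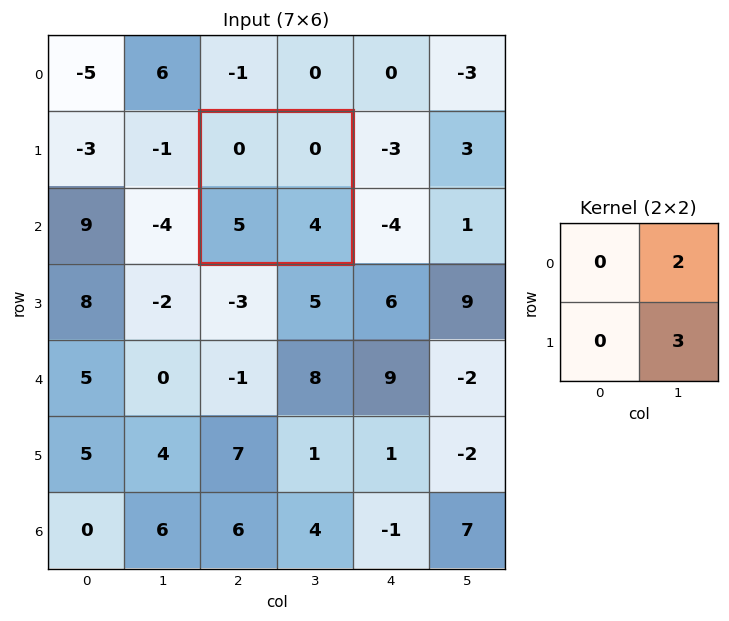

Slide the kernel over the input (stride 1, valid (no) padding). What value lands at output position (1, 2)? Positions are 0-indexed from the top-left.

12

The receptive field on the input at this output position is [0 0 / 5 4]. Elementwise product with the kernel and sum: 0·2 + 4·3.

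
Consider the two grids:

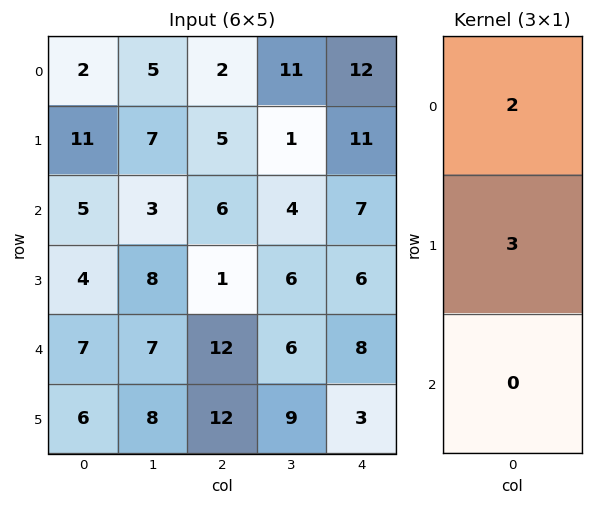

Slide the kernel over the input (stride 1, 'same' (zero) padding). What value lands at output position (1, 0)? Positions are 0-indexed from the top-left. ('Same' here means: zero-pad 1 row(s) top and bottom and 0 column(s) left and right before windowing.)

The receptive field on the zero-padded input at this output position is [2 / 11 / 5]. Elementwise product with the kernel and sum: 2·2 + 11·3.

37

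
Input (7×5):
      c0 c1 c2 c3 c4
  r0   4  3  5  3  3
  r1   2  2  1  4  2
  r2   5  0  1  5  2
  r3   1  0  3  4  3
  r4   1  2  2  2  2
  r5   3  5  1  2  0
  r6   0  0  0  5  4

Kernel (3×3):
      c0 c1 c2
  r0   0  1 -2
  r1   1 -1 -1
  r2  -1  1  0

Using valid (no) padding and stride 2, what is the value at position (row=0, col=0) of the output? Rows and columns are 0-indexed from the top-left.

The receptive field on the input at this output position is [4 3 5 / 2 2 1 / 5 0 1]. Elementwise product with the kernel and sum: 3·1 + 5·-2 + 2·1 + 2·-1 + 1·-1 + 5·-1 + 0·1.

-13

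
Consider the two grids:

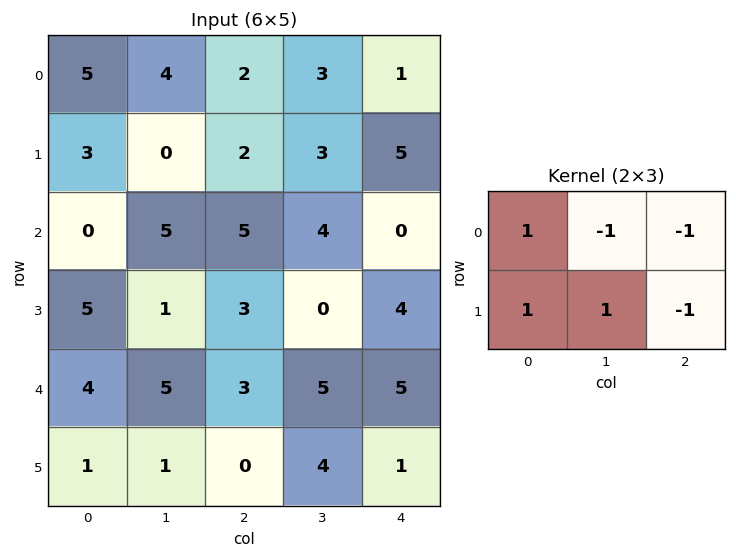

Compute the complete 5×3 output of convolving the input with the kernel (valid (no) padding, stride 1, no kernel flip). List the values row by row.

Output[0,0]: The receptive field on the input at this output position is [5 4 2 / 3 0 2]. Elementwise product with the kernel and sum: 5·1 + 4·-1 + 2·-1 + 3·1 + 0·1 + 2·-1.

0 -2 -2
1 1 3
-7 0 0
7 1 2
-2 -6 -4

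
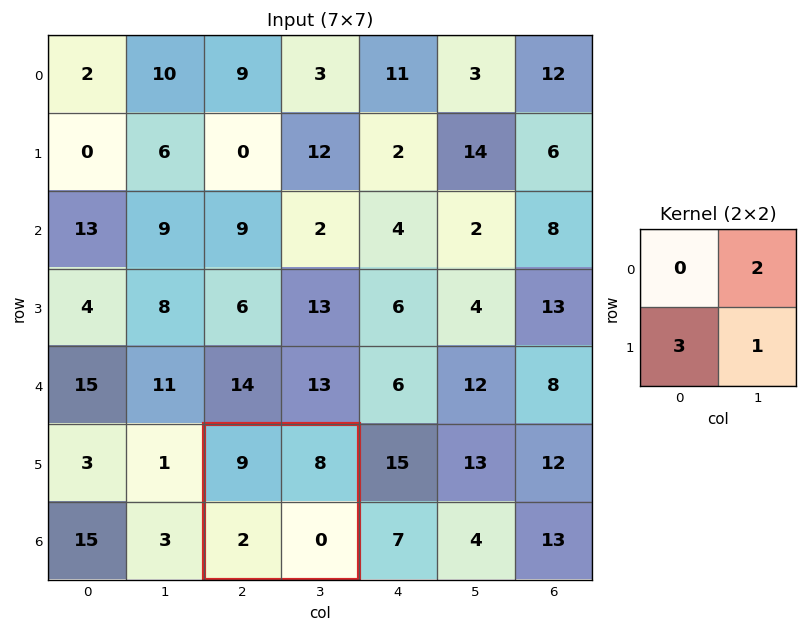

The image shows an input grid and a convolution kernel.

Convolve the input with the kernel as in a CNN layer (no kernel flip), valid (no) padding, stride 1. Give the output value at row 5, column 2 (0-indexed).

22

The receptive field on the input at this output position is [9 8 / 2 0]. Elementwise product with the kernel and sum: 8·2 + 2·3 + 0·1.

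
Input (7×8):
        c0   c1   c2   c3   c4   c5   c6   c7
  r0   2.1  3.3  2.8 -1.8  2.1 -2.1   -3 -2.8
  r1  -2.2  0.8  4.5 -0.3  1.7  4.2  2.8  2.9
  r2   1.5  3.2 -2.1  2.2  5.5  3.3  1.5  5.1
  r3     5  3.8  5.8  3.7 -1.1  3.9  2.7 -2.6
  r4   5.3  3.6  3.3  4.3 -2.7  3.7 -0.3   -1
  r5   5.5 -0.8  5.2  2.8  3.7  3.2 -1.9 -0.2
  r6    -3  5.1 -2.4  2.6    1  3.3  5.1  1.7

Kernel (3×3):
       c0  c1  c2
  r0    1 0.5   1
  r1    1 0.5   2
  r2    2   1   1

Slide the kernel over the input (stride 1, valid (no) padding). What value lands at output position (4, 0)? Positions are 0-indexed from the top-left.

The receptive field on the input at this output position is [5.3 3.6 3.3 / 5.5 -0.8 5.2 / -3 5.1 -2.4]. Elementwise product with the kernel and sum: 5.3·1 + 3.6·0.5 + 3.3·1 + 5.5·1 + -0.8·0.5 + 5.2·2 + -3·2 + 5.1·1 + -2.4·1.

22.6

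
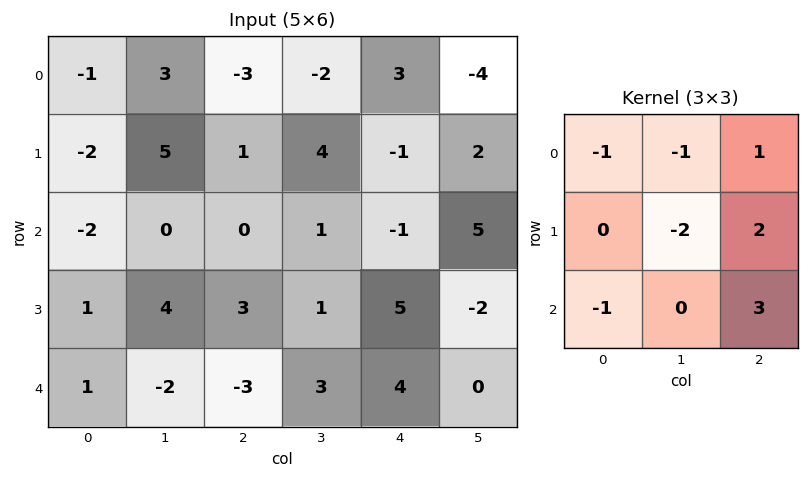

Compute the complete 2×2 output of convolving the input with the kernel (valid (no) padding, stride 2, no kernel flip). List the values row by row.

Output[0,0]: The receptive field on the input at this output position is [-1 3 -3 / -2 5 1 / -2 0 0]. Elementwise product with the kernel and sum: -1·-1 + 3·-1 + -3·1 + 5·-2 + 1·2 + -2·-1 + 0·3.
Output[0,1]: The receptive field on the input at this output position is [-3 -2 3 / 1 4 -1 / 0 1 -1]. Elementwise product with the kernel and sum: -3·-1 + -2·-1 + 3·1 + 4·-2 + -1·2 + 0·-1 + -1·3.

-11 -5
-10 21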